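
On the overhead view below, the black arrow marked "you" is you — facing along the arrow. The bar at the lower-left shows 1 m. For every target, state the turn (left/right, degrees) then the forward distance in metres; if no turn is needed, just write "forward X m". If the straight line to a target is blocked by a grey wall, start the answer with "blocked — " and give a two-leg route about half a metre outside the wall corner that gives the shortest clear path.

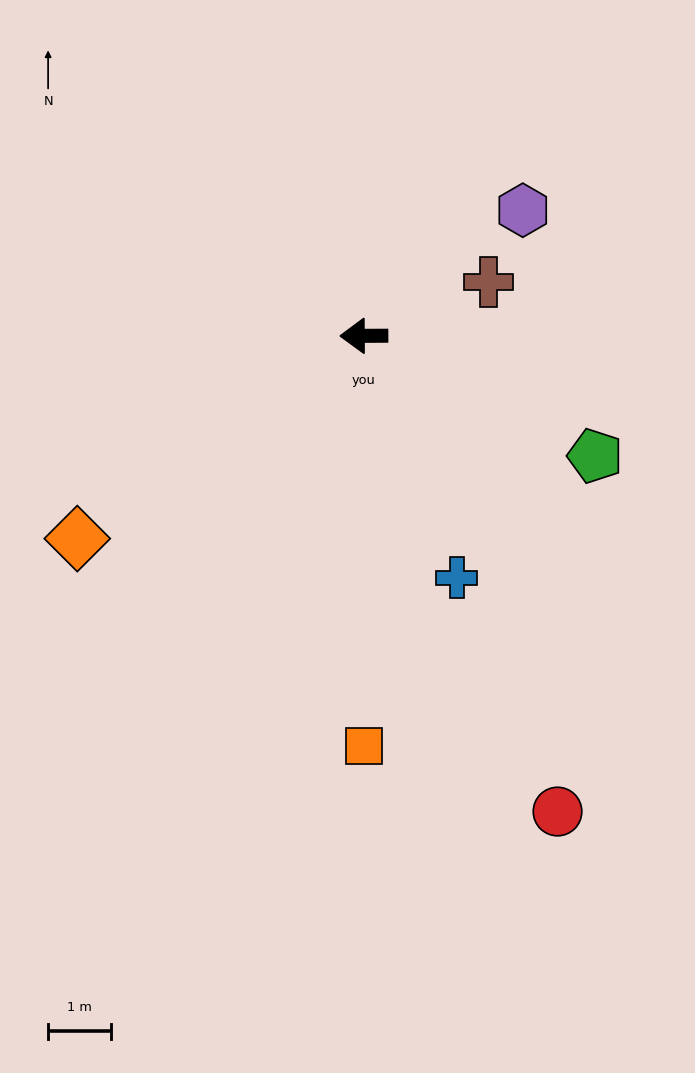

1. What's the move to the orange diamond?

turn left 35°, forward 5.6 m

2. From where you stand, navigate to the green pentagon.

turn left 152°, forward 4.1 m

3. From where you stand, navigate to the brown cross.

turn right 157°, forward 2.2 m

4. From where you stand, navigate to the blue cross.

turn left 111°, forward 4.1 m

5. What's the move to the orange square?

turn left 90°, forward 6.5 m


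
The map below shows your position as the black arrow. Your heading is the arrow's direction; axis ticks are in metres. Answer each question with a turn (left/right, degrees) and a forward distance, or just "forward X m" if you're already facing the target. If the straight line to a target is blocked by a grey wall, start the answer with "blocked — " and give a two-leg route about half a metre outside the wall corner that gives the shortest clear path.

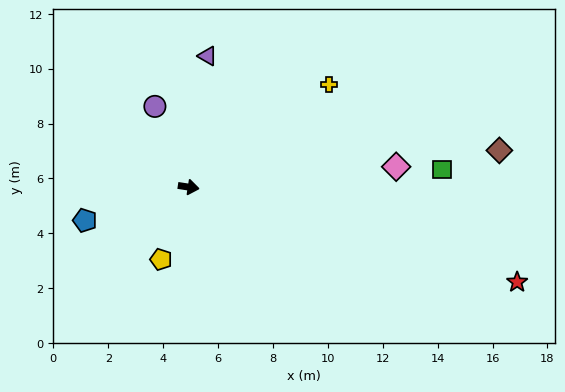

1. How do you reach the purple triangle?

turn left 90°, forward 4.8 m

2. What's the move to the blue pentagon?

turn right 154°, forward 4.0 m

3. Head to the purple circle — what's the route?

turn left 121°, forward 3.2 m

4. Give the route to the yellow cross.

turn left 45°, forward 6.3 m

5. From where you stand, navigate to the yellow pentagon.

turn right 102°, forward 2.8 m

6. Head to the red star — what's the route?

turn right 7°, forward 12.5 m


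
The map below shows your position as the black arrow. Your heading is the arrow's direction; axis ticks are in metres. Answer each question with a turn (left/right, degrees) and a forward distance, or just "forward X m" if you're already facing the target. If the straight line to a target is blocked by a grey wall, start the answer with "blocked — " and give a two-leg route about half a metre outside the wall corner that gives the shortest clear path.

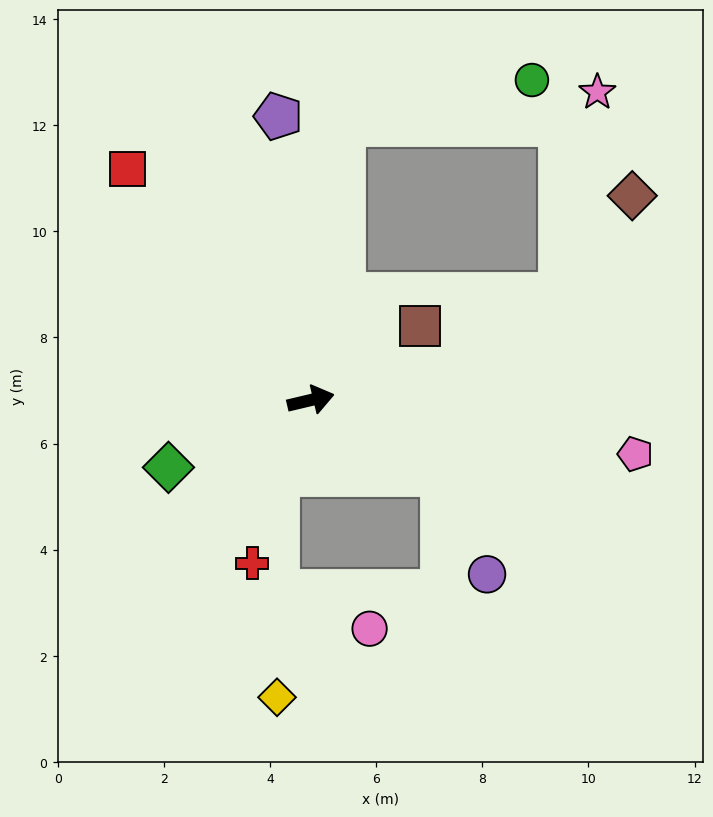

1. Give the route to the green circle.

blocked — turn left 70°, forward 5.2 m, then turn right 70°, forward 3.6 m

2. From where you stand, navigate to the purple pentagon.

turn left 83°, forward 5.4 m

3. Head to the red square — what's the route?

turn left 115°, forward 5.6 m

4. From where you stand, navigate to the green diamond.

turn right 168°, forward 3.0 m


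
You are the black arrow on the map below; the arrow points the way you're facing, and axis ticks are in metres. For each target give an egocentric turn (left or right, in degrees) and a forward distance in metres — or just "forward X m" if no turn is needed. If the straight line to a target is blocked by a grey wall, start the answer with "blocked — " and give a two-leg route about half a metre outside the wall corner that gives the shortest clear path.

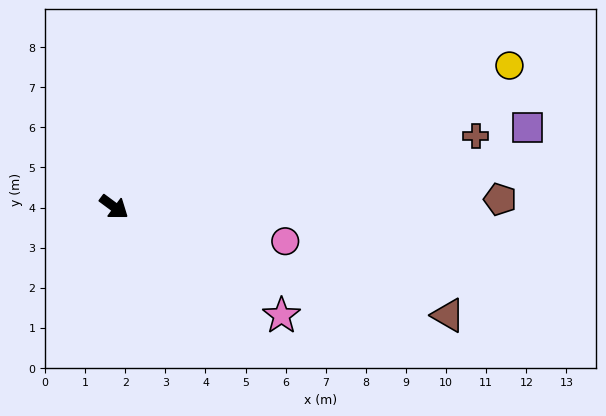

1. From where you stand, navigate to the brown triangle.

turn left 19°, forward 8.8 m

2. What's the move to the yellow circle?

turn left 56°, forward 10.5 m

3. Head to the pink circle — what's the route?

turn left 25°, forward 4.4 m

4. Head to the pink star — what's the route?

turn left 4°, forward 5.0 m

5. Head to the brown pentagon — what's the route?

turn left 38°, forward 9.6 m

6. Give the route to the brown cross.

turn left 48°, forward 9.2 m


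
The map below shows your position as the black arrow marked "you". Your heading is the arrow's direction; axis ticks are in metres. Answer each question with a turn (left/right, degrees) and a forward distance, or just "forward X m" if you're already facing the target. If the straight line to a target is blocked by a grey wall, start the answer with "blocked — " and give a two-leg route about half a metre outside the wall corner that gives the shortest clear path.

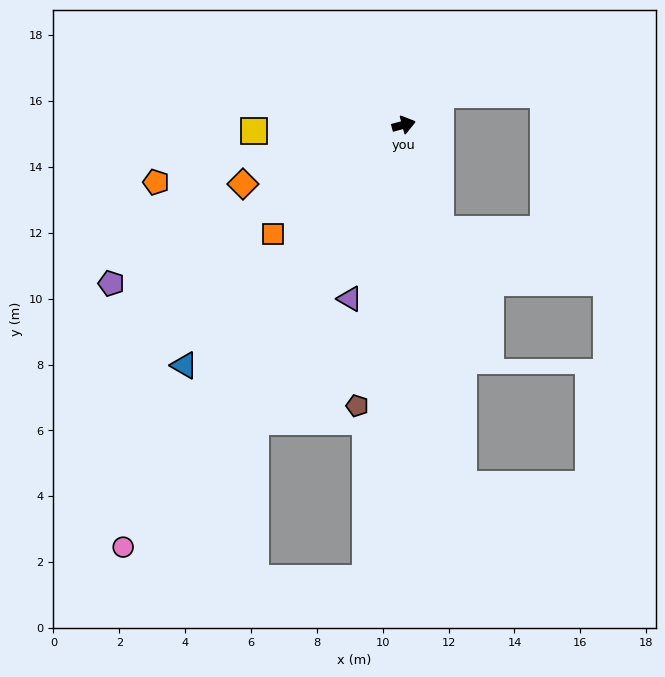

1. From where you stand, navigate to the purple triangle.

turn right 122°, forward 5.5 m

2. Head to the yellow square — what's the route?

turn left 167°, forward 4.6 m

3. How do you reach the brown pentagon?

turn right 114°, forward 8.7 m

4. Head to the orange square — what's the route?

turn right 155°, forward 5.2 m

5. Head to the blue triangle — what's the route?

turn right 147°, forward 9.9 m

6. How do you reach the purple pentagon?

turn right 167°, forward 10.1 m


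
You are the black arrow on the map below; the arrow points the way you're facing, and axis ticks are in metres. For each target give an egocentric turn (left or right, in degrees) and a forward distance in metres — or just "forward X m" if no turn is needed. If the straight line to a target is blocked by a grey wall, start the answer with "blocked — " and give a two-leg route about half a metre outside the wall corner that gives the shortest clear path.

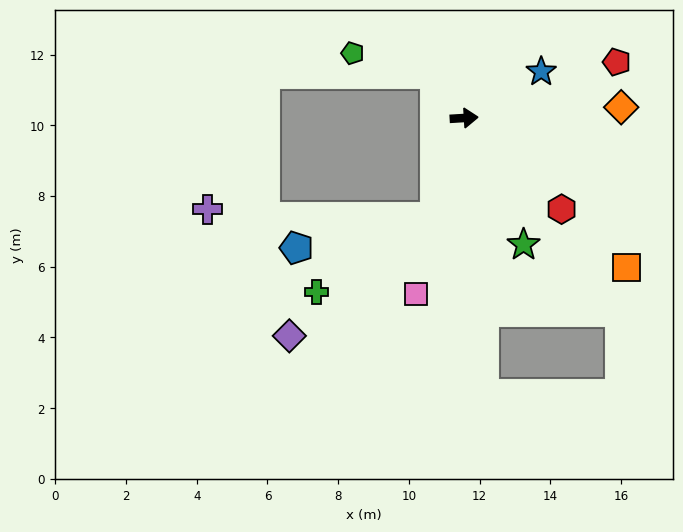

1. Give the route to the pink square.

turn right 109°, forward 5.2 m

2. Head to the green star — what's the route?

turn right 68°, forward 4.0 m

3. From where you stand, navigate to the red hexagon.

turn right 46°, forward 3.8 m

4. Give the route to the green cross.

blocked — turn right 110°, forward 2.9 m, then turn right 41°, forward 4.0 m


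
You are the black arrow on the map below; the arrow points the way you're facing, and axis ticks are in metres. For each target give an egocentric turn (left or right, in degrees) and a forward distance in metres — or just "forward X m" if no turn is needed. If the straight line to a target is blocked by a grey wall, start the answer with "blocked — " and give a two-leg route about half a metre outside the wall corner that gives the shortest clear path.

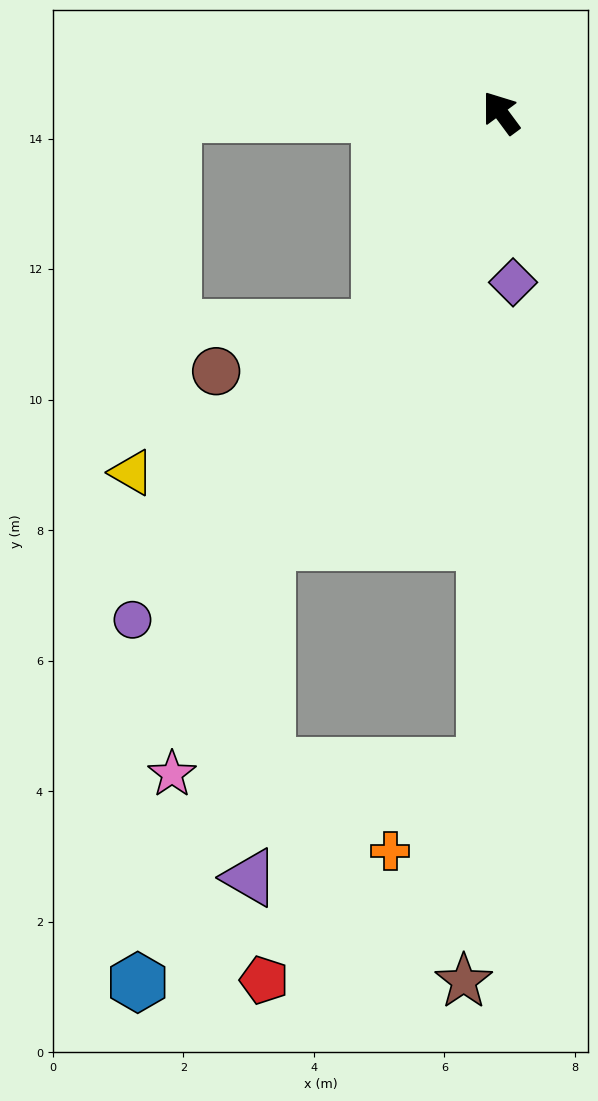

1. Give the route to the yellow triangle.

blocked — turn left 114°, forward 3.8 m, then turn right 30°, forward 4.4 m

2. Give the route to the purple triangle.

blocked — turn left 115°, forward 7.5 m, then turn left 26°, forward 5.1 m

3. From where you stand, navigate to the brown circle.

blocked — turn left 114°, forward 3.8 m, then turn right 45°, forward 2.6 m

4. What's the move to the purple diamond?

turn left 148°, forward 2.6 m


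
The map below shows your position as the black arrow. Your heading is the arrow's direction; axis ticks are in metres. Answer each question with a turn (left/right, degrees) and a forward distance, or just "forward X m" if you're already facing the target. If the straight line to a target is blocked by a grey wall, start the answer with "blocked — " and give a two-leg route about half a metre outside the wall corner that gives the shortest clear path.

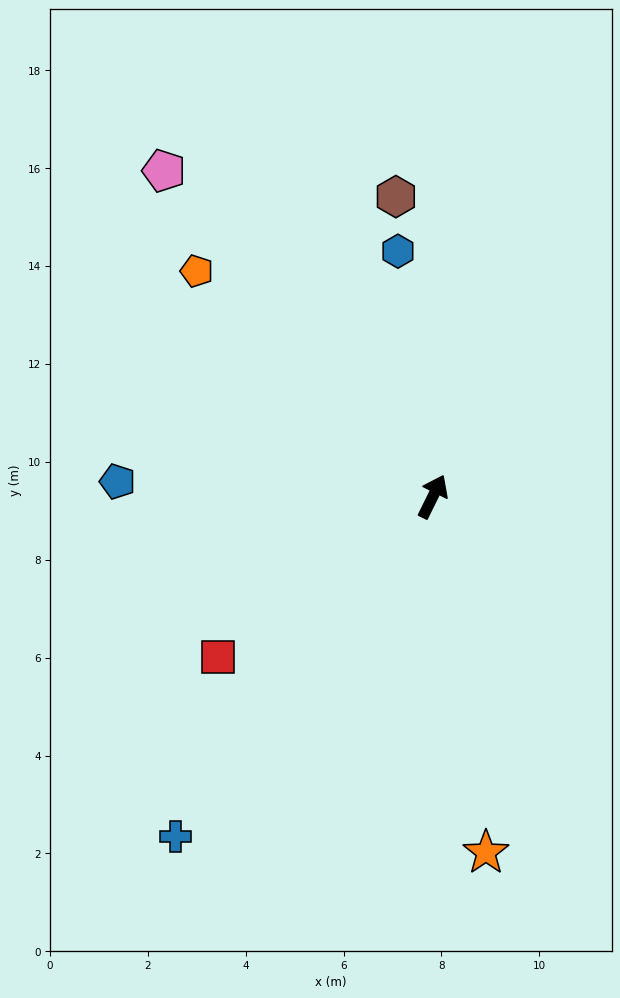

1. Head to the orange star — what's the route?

turn right 145°, forward 7.4 m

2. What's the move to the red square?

turn left 153°, forward 5.5 m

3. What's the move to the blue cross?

turn left 169°, forward 8.7 m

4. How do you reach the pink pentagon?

turn left 66°, forward 8.6 m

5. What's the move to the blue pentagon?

turn left 114°, forward 6.5 m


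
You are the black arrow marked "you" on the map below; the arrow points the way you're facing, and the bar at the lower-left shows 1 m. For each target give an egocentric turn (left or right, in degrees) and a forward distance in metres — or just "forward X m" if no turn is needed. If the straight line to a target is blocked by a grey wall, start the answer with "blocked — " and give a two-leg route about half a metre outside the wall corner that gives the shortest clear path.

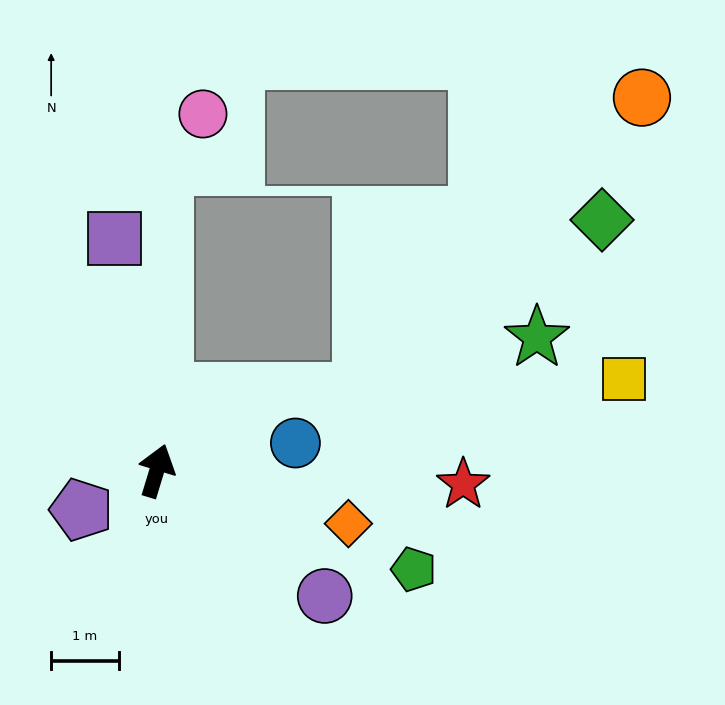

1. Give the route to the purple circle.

turn right 110°, forward 3.1 m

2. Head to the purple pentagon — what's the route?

turn left 134°, forward 1.2 m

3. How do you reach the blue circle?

turn right 62°, forward 2.1 m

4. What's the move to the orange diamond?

turn right 88°, forward 2.9 m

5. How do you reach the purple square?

turn left 27°, forward 3.5 m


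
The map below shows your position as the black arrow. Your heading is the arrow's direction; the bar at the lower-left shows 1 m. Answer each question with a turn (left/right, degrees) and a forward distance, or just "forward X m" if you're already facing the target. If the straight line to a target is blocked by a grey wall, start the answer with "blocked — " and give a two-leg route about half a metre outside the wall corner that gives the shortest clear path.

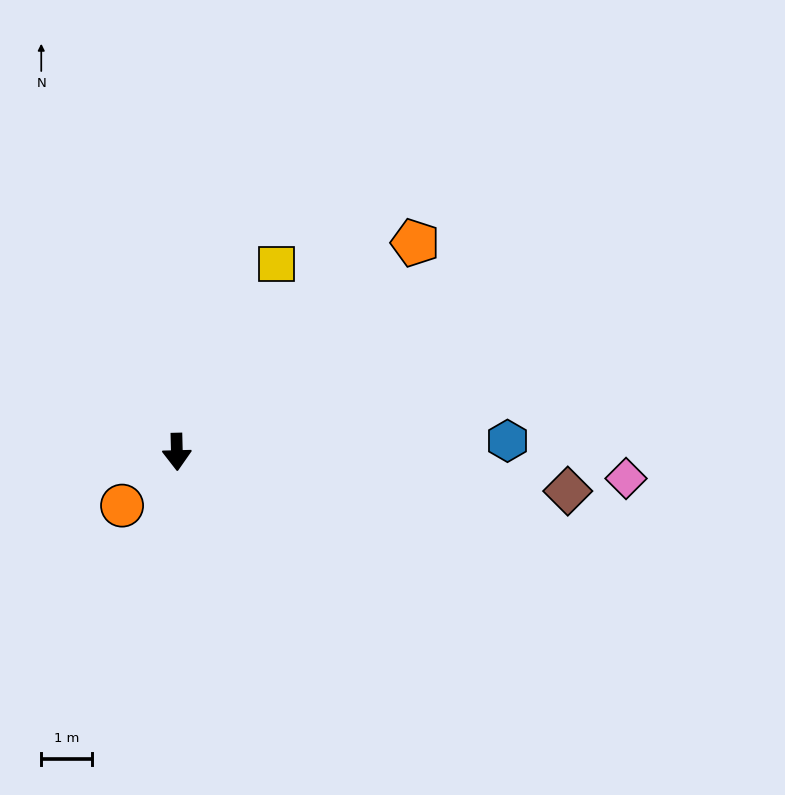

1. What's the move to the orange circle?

turn right 47°, forward 1.5 m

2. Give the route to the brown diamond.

turn left 83°, forward 7.7 m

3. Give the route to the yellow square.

turn left 151°, forward 4.1 m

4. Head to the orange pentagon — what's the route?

turn left 130°, forward 6.2 m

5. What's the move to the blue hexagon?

turn left 90°, forward 6.5 m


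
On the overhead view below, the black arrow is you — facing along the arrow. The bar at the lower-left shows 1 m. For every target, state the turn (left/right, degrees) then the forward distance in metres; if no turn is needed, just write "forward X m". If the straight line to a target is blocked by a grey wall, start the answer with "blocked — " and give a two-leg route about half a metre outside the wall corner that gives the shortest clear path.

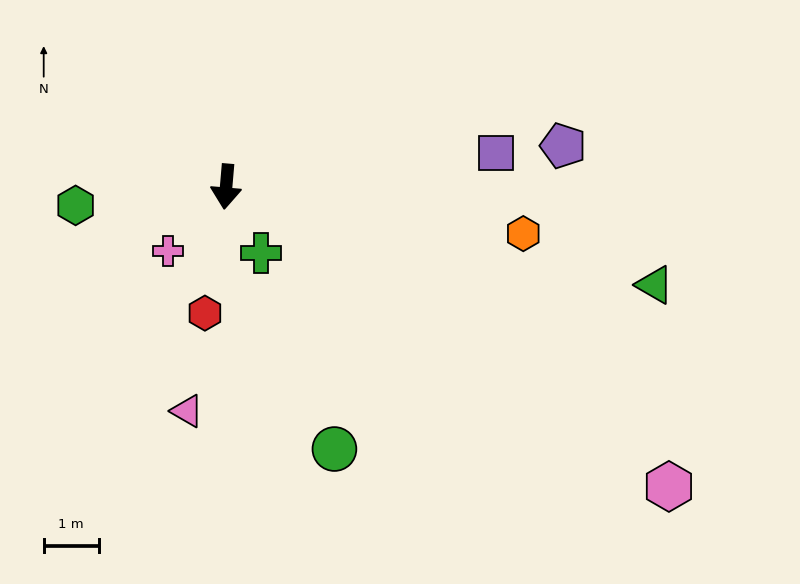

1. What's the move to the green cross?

turn left 33°, forward 1.4 m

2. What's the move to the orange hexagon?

turn left 86°, forward 5.5 m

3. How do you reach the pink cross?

turn right 37°, forward 1.6 m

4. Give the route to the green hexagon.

turn right 78°, forward 2.8 m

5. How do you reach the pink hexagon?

turn left 61°, forward 9.7 m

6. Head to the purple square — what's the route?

turn left 102°, forward 4.9 m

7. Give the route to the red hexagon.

turn right 5°, forward 2.3 m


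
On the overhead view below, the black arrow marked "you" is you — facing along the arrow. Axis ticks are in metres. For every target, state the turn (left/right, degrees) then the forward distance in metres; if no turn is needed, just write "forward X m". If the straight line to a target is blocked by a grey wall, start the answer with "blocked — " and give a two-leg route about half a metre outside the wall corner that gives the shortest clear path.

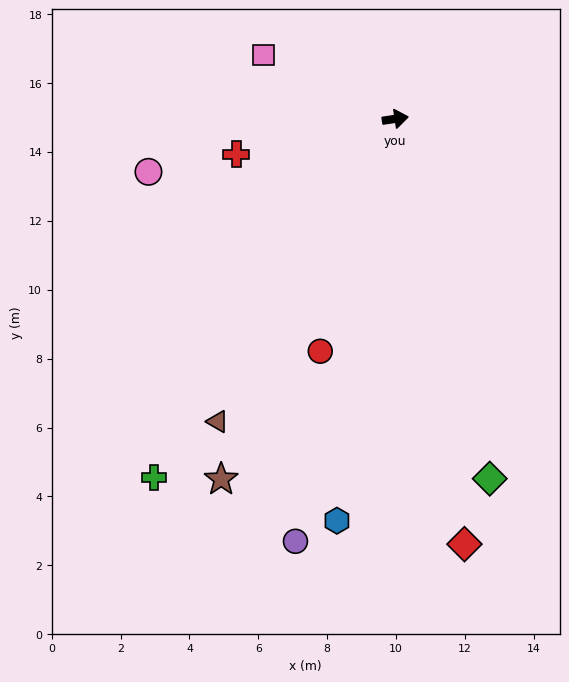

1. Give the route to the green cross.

turn right 132°, forward 12.6 m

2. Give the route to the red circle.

turn right 116°, forward 7.1 m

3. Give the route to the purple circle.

turn right 112°, forward 12.6 m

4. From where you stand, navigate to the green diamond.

turn right 84°, forward 10.8 m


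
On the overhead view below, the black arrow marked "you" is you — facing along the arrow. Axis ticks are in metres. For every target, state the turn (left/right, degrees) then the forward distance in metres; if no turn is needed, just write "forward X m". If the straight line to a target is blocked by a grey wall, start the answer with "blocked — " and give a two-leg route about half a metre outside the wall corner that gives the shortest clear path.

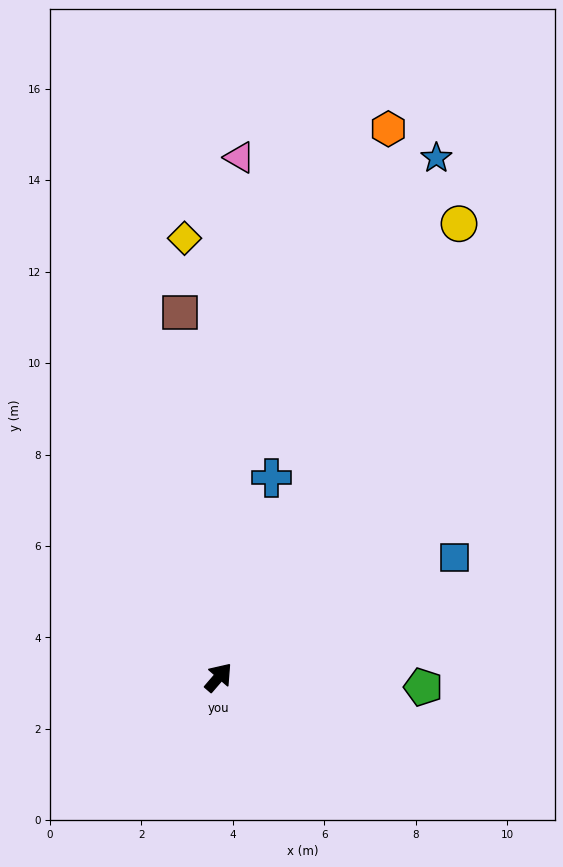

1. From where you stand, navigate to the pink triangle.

turn left 38°, forward 11.4 m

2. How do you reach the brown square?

turn left 47°, forward 8.0 m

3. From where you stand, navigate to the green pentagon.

turn right 52°, forward 4.5 m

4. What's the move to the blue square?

turn right 22°, forward 5.8 m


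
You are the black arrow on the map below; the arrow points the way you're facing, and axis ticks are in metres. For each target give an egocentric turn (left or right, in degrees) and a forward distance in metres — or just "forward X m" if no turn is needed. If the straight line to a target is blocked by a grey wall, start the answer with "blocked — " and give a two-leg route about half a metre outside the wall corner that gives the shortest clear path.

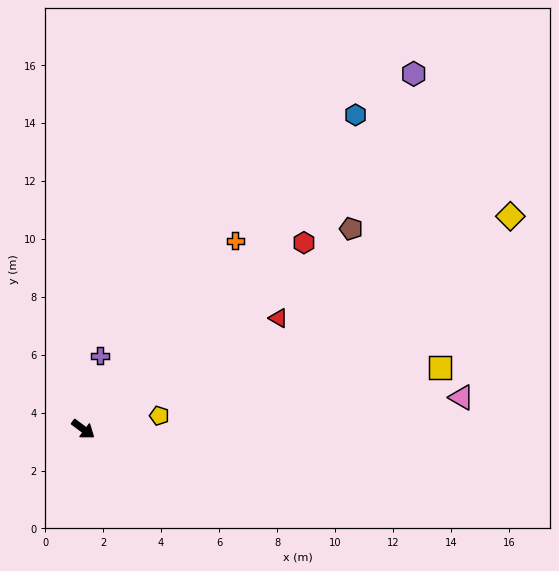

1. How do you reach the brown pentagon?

turn left 73°, forward 11.5 m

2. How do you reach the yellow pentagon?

turn left 47°, forward 2.7 m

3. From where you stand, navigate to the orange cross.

turn left 88°, forward 8.3 m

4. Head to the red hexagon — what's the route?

turn left 77°, forward 10.0 m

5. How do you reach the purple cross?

turn left 114°, forward 2.6 m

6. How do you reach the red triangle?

turn left 66°, forward 7.7 m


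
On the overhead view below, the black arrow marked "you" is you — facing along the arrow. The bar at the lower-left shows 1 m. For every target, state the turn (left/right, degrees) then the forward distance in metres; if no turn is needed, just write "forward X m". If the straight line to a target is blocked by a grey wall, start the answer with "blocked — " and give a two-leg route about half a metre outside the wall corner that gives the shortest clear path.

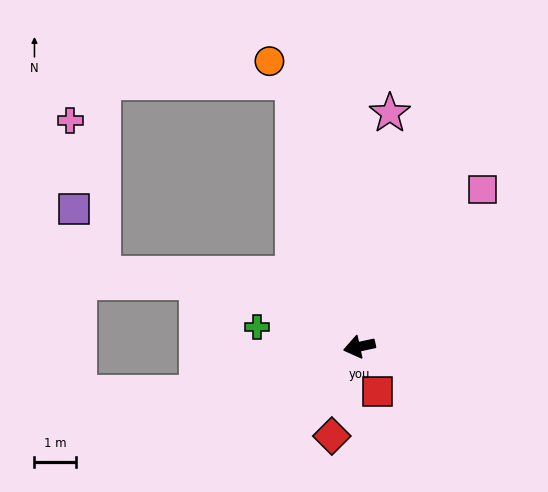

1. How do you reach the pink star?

turn right 110°, forward 5.6 m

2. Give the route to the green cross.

turn right 23°, forward 2.5 m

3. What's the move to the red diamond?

turn left 61°, forward 2.2 m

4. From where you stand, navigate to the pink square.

turn right 140°, forward 4.8 m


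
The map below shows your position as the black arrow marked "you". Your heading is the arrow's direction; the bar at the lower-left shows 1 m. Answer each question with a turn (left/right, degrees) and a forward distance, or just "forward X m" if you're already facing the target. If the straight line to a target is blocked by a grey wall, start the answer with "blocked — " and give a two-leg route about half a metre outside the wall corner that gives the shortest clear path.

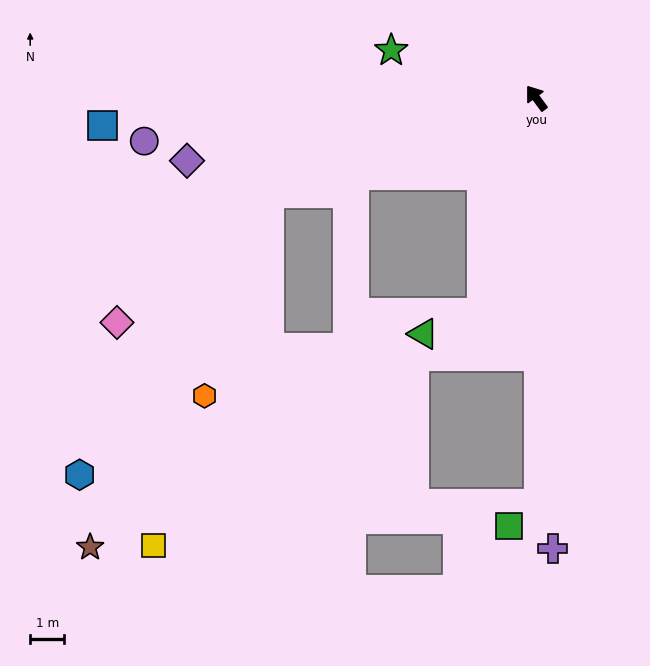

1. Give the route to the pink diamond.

blocked — turn left 73°, forward 8.3 m, then turn left 21°, forward 5.8 m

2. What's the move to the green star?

turn left 35°, forward 4.4 m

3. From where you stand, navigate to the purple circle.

turn left 60°, forward 11.5 m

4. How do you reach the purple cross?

turn left 146°, forward 13.1 m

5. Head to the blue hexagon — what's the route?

blocked — turn left 73°, forward 8.3 m, then turn left 37°, forward 9.9 m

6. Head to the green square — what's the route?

blocked — turn left 144°, forward 11.8 m, then turn right 53°, forward 1.1 m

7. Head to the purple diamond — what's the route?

turn left 64°, forward 10.3 m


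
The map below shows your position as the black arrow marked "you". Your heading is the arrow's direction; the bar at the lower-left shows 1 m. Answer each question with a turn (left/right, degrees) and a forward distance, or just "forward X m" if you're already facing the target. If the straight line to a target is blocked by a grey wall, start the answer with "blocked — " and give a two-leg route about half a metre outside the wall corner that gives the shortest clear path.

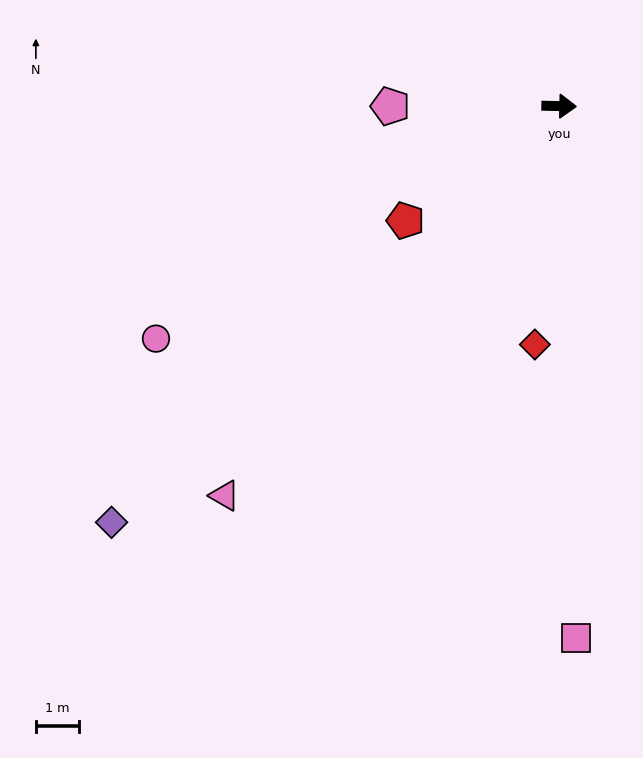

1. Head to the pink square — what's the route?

turn right 87°, forward 12.5 m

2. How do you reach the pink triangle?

turn right 129°, forward 12.0 m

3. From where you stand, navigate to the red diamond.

turn right 94°, forward 5.6 m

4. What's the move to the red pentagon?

turn right 142°, forward 4.5 m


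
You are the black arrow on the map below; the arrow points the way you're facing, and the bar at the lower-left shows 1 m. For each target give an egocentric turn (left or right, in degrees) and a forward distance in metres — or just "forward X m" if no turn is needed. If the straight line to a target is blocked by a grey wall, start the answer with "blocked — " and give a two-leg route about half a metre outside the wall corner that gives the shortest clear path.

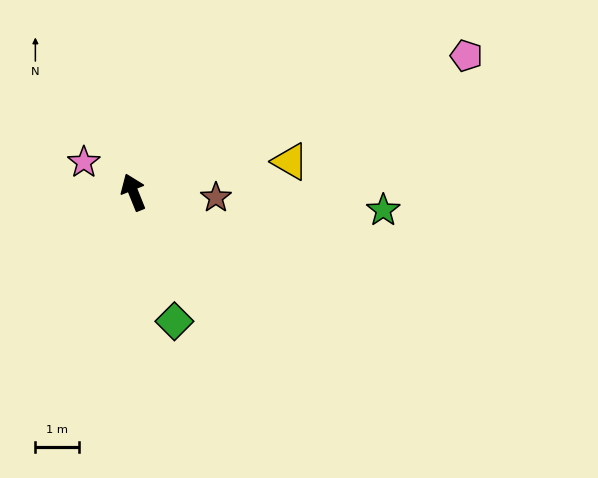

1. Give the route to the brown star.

turn right 116°, forward 1.9 m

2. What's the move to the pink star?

turn left 37°, forward 1.3 m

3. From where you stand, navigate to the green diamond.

turn left 176°, forward 3.1 m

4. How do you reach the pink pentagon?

turn right 90°, forward 8.2 m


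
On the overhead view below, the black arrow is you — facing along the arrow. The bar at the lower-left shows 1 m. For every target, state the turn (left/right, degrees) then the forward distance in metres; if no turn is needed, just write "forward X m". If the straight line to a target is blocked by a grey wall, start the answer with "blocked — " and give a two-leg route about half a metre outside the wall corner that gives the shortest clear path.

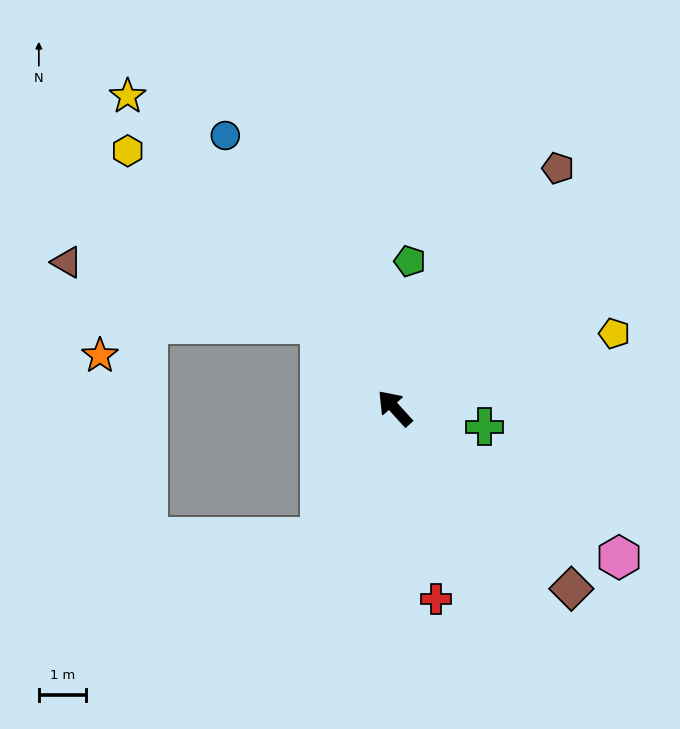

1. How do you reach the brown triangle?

blocked — forward 2.4 m, then turn left 34°, forward 5.5 m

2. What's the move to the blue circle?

turn right 10°, forward 6.8 m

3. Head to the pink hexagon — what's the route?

turn right 166°, forward 5.7 m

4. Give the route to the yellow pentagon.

turn right 114°, forward 4.9 m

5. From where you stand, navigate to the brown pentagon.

turn right 77°, forward 6.1 m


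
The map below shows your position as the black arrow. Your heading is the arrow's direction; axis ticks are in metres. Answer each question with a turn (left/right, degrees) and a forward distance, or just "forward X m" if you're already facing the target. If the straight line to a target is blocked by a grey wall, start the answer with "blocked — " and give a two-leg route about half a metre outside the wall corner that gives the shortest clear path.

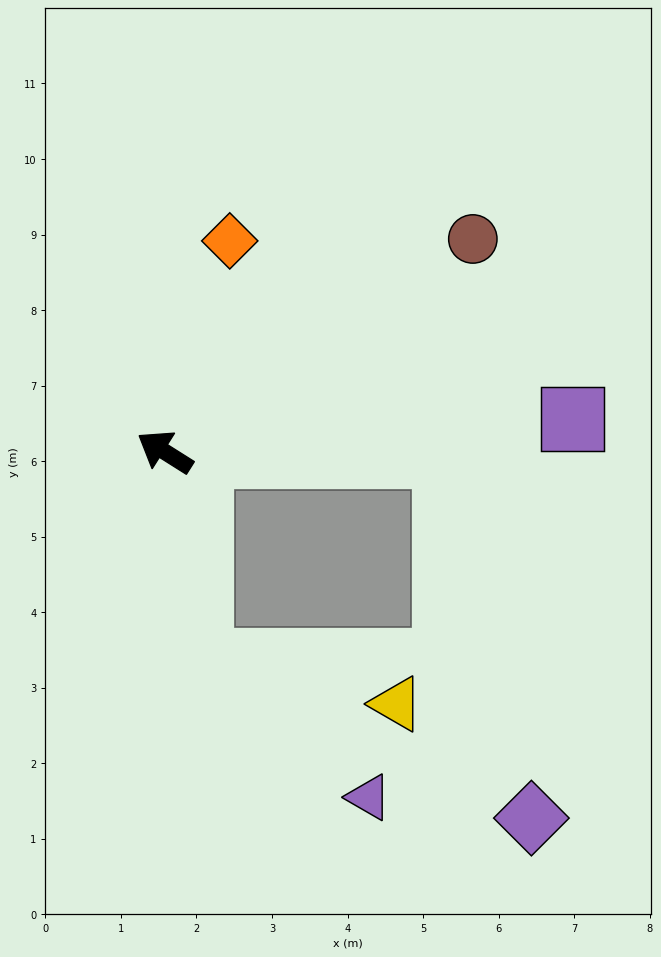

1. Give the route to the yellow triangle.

blocked — turn left 132°, forward 2.8 m, then turn left 68°, forward 2.7 m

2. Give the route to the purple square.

turn right 143°, forward 5.4 m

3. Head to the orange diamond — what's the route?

turn right 75°, forward 2.9 m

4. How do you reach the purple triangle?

blocked — turn left 132°, forward 2.8 m, then turn left 41°, forward 2.9 m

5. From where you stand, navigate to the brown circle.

turn right 113°, forward 5.0 m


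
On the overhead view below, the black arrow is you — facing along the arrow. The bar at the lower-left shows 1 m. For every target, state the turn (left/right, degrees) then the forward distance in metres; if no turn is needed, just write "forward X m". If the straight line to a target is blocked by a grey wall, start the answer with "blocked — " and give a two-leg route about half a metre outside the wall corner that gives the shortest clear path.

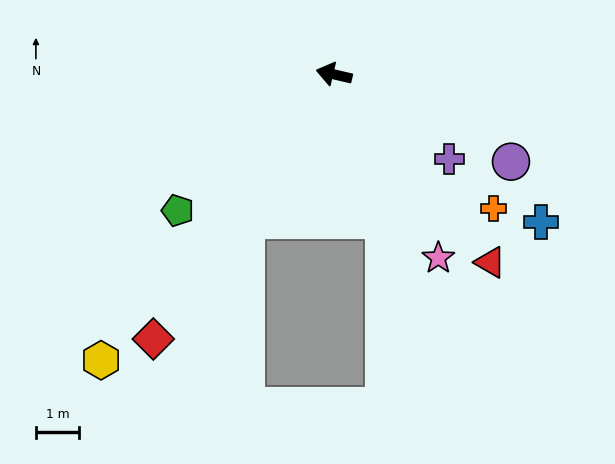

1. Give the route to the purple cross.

turn left 157°, forward 3.3 m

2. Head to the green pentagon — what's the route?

turn left 54°, forward 4.8 m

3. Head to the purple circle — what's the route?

turn left 167°, forward 4.5 m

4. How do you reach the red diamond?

turn left 69°, forward 7.4 m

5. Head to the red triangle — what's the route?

turn left 143°, forward 5.6 m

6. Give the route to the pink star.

turn left 133°, forward 4.9 m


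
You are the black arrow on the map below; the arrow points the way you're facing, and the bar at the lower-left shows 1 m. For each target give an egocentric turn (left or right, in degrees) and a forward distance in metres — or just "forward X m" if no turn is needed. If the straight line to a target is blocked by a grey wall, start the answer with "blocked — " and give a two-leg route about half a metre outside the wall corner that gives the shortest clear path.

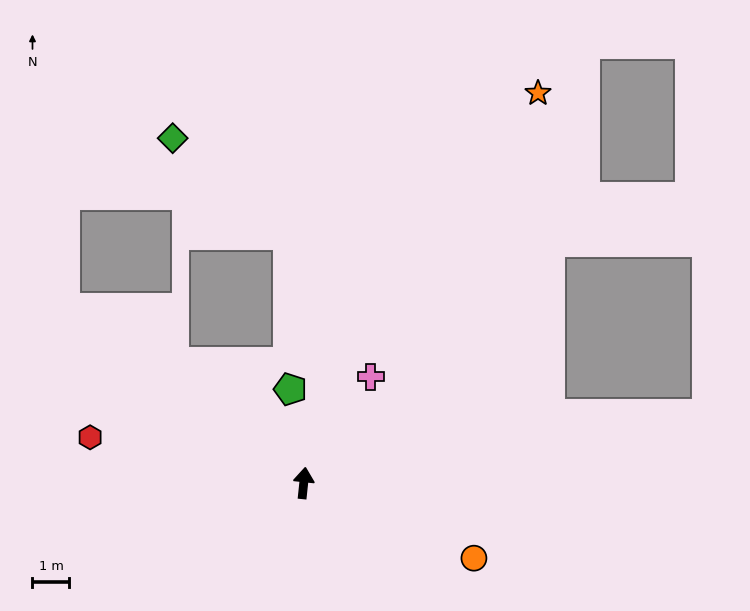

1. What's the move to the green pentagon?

turn left 14°, forward 2.6 m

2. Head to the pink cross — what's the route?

turn right 26°, forward 3.4 m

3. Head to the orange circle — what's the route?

turn right 108°, forward 5.0 m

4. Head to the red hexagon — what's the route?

turn left 84°, forward 5.9 m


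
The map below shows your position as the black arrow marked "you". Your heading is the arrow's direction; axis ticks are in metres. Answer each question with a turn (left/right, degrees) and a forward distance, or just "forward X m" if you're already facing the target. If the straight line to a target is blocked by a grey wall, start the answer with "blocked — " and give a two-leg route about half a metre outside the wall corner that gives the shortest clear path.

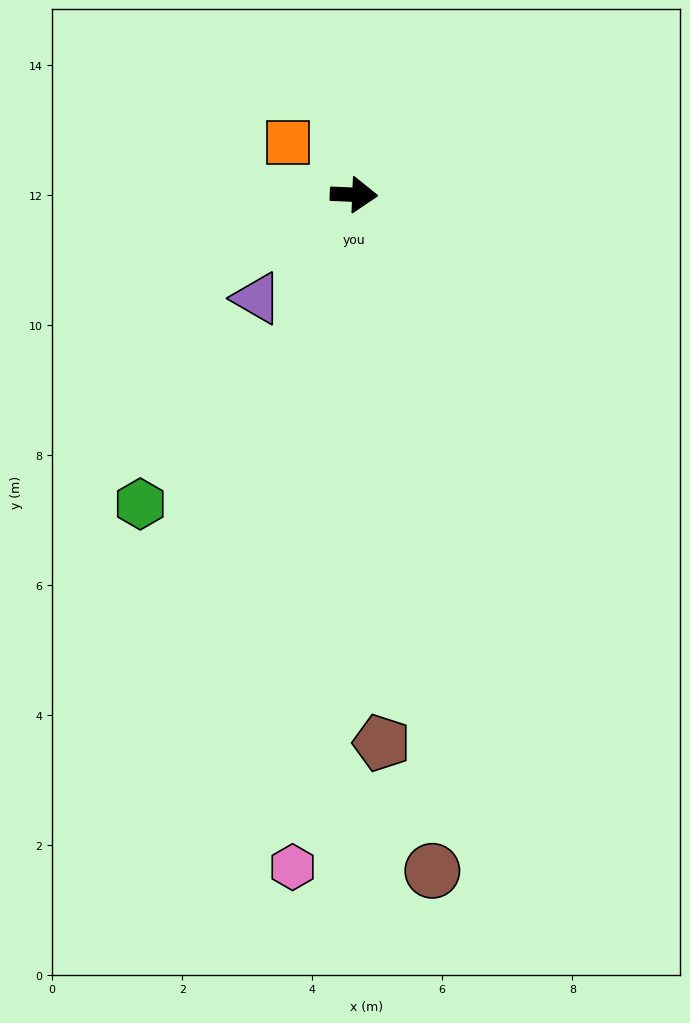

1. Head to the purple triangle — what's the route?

turn right 131°, forward 2.2 m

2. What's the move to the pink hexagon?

turn right 93°, forward 10.4 m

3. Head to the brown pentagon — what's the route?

turn right 85°, forward 8.4 m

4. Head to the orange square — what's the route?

turn left 144°, forward 1.3 m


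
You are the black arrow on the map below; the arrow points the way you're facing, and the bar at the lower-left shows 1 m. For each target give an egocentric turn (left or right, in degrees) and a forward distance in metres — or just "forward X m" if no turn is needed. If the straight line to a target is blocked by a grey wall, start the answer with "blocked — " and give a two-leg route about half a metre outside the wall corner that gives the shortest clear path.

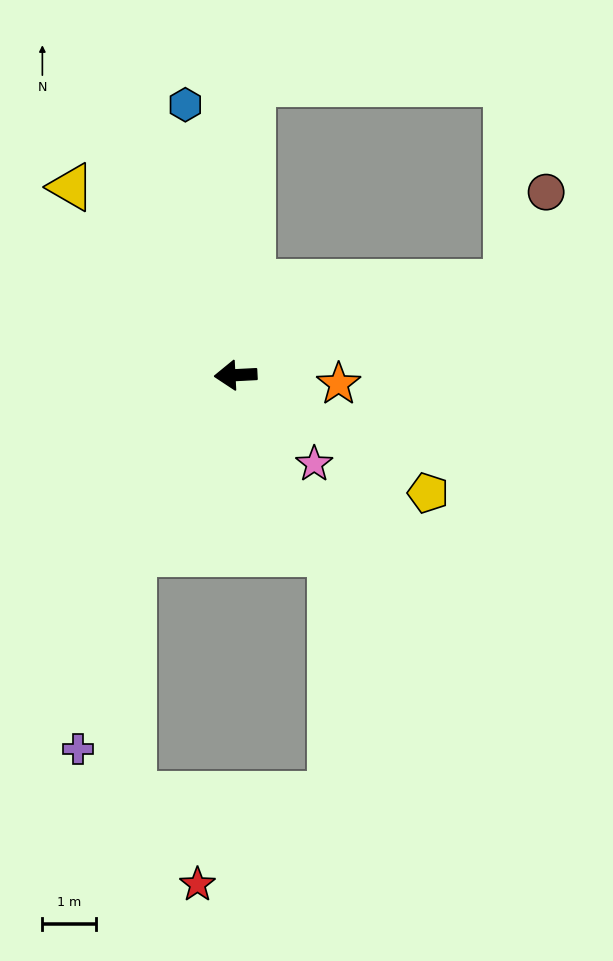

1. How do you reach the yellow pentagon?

turn left 146°, forward 4.2 m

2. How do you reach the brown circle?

blocked — turn right 164°, forward 5.3 m, then turn left 47°, forward 1.8 m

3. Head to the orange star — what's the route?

turn left 172°, forward 1.9 m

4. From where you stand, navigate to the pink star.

turn left 129°, forward 2.2 m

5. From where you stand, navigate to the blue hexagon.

turn right 82°, forward 5.1 m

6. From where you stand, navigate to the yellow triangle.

turn right 52°, forward 4.6 m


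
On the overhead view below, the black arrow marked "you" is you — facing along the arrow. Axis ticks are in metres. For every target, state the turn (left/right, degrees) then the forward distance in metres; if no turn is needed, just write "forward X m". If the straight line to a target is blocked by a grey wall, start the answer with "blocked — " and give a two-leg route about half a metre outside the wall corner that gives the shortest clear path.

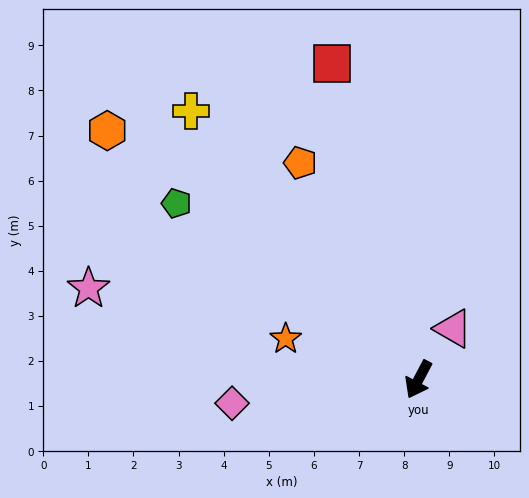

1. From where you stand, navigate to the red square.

turn right 137°, forward 7.3 m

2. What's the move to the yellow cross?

turn right 112°, forward 7.8 m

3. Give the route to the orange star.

turn right 79°, forward 3.1 m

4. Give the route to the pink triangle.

turn left 174°, forward 1.4 m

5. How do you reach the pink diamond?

turn right 55°, forward 4.2 m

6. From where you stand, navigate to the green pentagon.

turn right 98°, forward 6.6 m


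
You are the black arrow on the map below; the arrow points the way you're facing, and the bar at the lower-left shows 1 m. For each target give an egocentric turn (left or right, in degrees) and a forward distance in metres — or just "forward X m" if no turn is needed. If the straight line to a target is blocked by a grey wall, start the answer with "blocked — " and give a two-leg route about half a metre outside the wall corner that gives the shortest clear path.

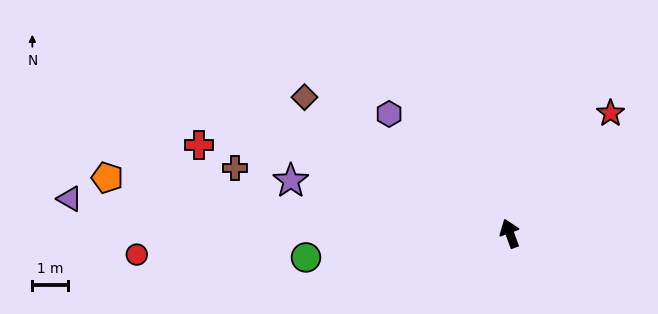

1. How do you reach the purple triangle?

turn left 65°, forward 12.3 m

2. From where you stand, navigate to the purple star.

turn left 56°, forward 6.3 m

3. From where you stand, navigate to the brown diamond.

turn left 36°, forward 6.9 m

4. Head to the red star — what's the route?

turn right 60°, forward 4.4 m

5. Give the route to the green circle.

turn left 77°, forward 5.7 m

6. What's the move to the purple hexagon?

turn left 25°, forward 4.7 m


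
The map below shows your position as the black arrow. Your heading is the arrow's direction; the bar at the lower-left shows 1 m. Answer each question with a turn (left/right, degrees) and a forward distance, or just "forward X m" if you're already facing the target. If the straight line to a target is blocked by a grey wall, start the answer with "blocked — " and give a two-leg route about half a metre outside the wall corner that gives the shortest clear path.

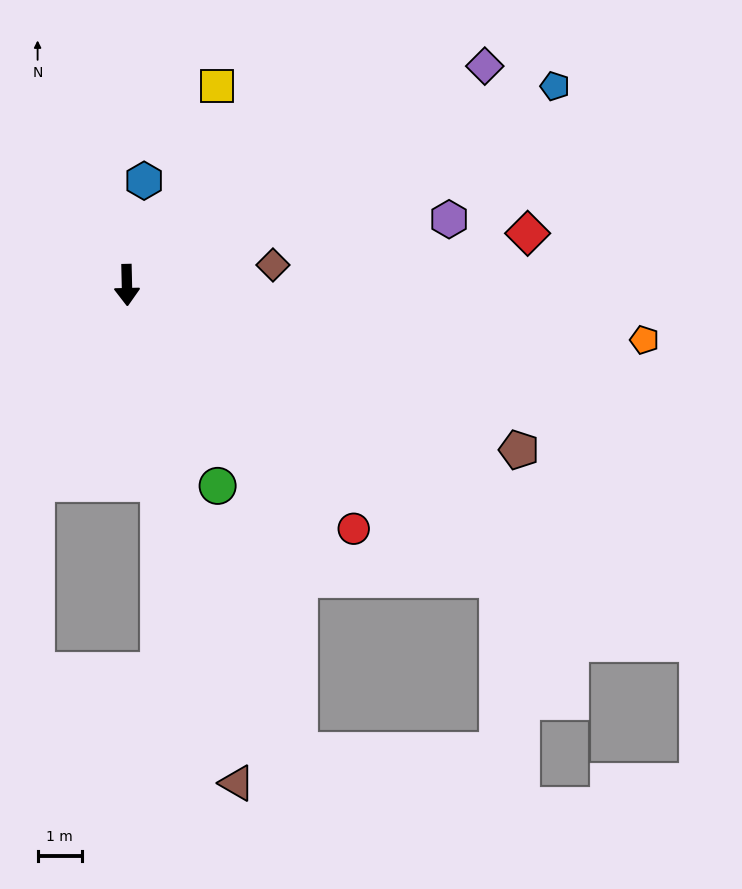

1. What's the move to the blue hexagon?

turn left 169°, forward 2.4 m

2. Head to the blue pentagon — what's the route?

turn left 114°, forward 10.7 m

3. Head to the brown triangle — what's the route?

turn left 11°, forward 11.6 m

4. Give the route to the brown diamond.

turn left 97°, forward 3.3 m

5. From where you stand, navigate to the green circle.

turn left 23°, forward 5.0 m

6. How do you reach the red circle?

turn left 42°, forward 7.5 m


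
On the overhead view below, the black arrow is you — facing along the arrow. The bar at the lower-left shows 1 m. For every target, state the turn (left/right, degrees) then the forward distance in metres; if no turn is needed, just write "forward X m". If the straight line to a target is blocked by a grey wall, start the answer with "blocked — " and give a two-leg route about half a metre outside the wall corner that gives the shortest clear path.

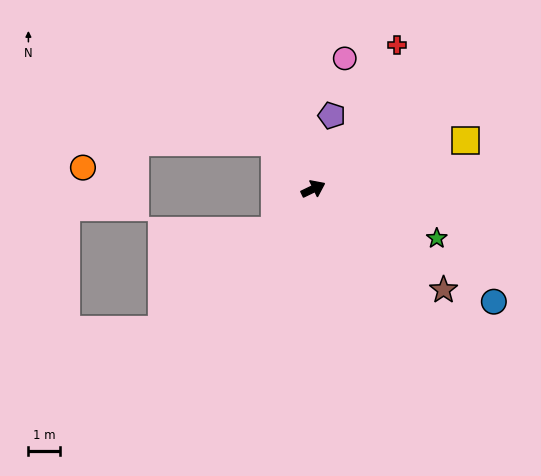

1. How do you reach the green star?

turn right 48°, forward 4.2 m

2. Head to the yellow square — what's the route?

turn right 8°, forward 5.0 m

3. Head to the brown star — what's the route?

turn right 63°, forward 5.2 m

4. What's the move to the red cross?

turn left 34°, forward 5.2 m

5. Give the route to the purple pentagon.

turn left 50°, forward 2.4 m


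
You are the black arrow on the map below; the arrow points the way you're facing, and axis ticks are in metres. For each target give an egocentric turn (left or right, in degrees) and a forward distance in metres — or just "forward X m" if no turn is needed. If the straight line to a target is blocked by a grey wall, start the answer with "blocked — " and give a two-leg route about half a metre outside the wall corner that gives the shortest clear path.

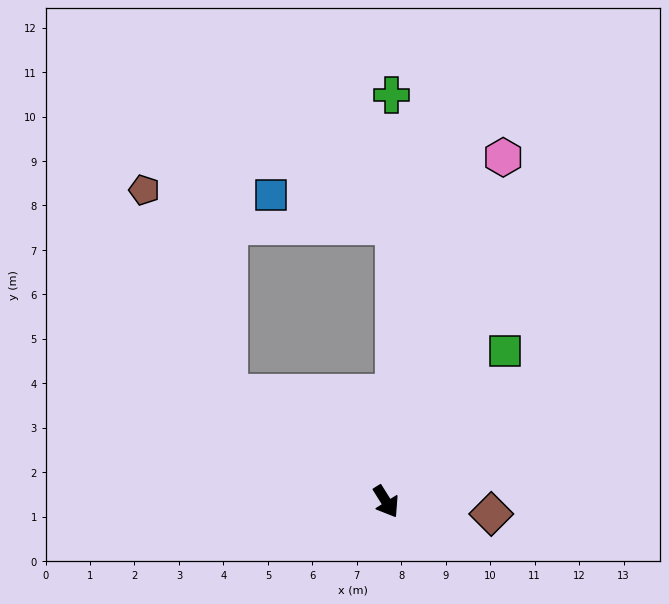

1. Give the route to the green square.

turn left 110°, forward 4.3 m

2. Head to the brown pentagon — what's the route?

blocked — turn right 157°, forward 4.3 m, then turn right 32°, forward 4.9 m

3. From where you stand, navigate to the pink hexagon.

turn left 129°, forward 8.2 m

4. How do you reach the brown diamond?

turn left 51°, forward 2.4 m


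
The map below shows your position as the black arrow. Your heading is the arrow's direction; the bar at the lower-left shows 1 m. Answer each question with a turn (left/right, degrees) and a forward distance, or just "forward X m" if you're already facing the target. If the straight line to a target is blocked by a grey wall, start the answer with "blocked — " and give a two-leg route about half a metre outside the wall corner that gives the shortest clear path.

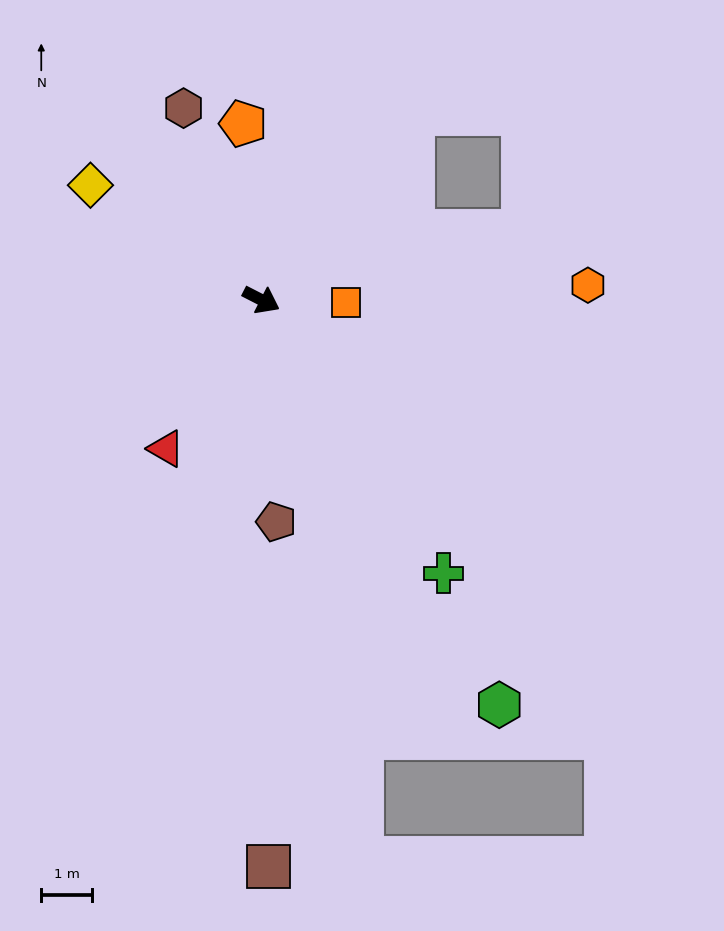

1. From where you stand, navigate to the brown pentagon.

turn right 59°, forward 4.4 m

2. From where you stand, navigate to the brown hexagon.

turn left 139°, forward 4.1 m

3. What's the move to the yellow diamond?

turn left 173°, forward 4.0 m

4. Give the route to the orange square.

turn left 25°, forward 1.7 m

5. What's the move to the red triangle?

turn right 96°, forward 3.5 m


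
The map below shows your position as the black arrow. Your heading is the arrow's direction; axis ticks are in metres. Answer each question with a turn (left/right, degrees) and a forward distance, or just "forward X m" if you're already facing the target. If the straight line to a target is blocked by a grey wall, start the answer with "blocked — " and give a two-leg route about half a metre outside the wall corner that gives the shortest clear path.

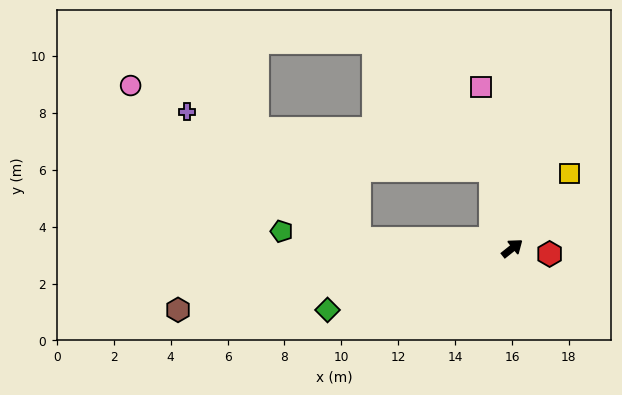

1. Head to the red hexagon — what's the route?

turn right 47°, forward 1.3 m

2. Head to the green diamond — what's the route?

turn left 160°, forward 6.8 m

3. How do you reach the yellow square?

turn left 14°, forward 3.3 m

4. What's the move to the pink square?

turn left 62°, forward 5.8 m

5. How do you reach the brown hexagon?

turn left 152°, forward 11.9 m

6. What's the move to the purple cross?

blocked — turn left 138°, forward 5.4 m, then turn right 33°, forward 7.5 m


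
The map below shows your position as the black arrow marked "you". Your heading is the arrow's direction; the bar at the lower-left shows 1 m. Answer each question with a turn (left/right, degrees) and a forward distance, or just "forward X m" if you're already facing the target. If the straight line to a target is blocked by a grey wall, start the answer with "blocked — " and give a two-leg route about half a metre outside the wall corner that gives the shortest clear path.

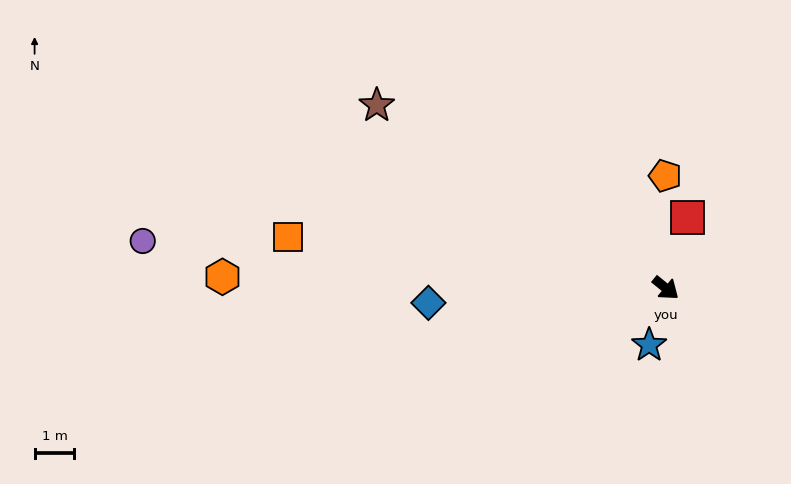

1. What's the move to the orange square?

turn right 149°, forward 9.6 m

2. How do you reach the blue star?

turn right 67°, forward 1.5 m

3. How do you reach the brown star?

turn right 173°, forward 8.6 m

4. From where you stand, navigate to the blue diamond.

turn right 137°, forward 6.0 m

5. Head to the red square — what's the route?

turn left 112°, forward 1.9 m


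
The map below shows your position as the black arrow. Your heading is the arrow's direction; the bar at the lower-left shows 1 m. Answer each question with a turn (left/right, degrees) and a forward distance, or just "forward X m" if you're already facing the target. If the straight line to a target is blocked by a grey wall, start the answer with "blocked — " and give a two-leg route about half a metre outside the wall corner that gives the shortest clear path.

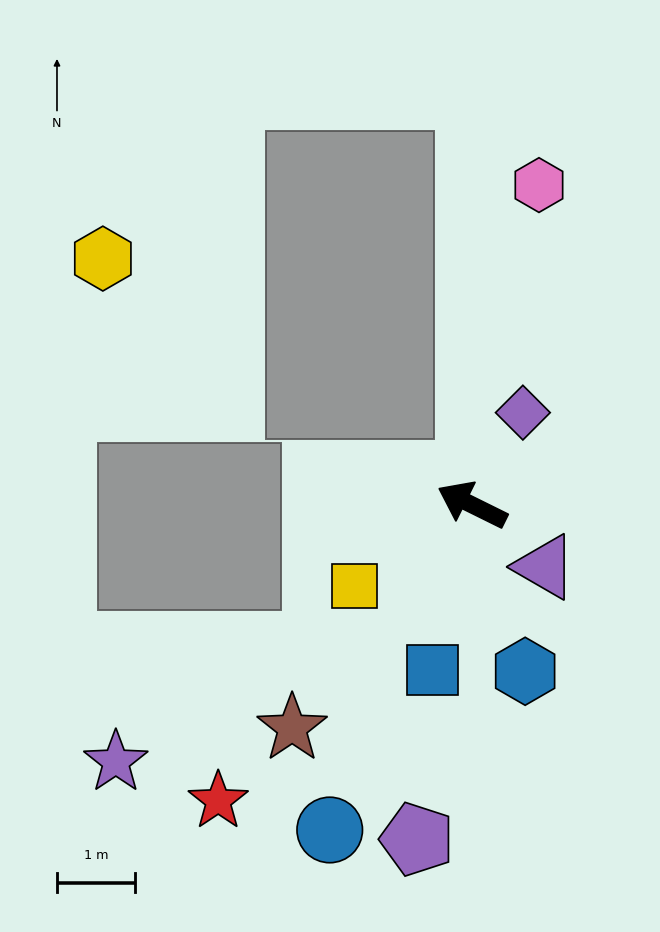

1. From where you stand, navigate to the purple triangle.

turn left 166°, forward 1.2 m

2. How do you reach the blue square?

turn left 103°, forward 2.2 m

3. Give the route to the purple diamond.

turn right 93°, forward 1.3 m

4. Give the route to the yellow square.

turn left 61°, forward 1.8 m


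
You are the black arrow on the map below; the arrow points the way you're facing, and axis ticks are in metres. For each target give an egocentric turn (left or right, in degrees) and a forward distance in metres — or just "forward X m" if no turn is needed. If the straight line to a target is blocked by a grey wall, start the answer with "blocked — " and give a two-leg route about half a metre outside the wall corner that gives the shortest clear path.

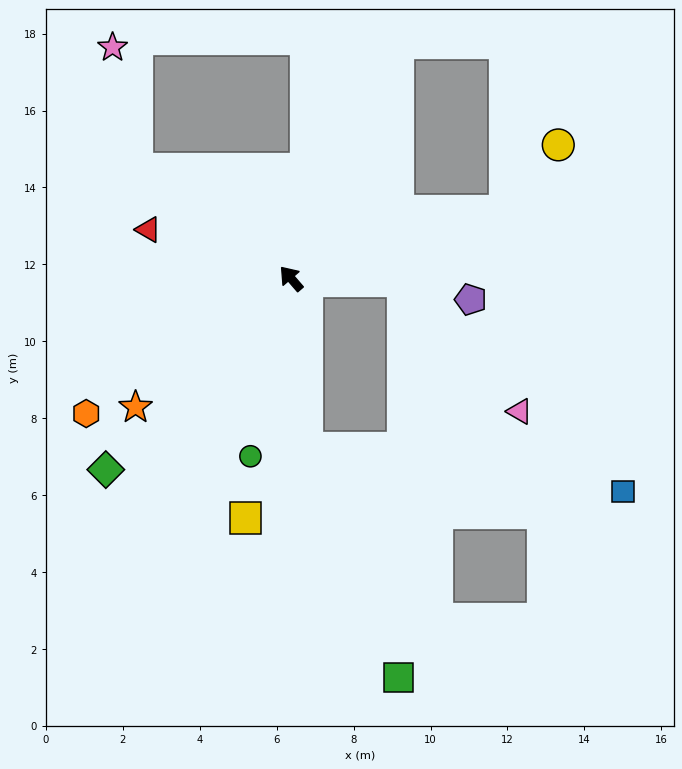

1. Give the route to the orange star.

turn left 89°, forward 5.2 m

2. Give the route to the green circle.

turn left 126°, forward 4.7 m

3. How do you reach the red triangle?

turn left 30°, forward 3.9 m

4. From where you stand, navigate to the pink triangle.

blocked — turn right 132°, forward 2.9 m, then turn right 47°, forward 4.6 m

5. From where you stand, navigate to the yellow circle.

blocked — turn right 113°, forward 5.8 m, then turn left 33°, forward 2.2 m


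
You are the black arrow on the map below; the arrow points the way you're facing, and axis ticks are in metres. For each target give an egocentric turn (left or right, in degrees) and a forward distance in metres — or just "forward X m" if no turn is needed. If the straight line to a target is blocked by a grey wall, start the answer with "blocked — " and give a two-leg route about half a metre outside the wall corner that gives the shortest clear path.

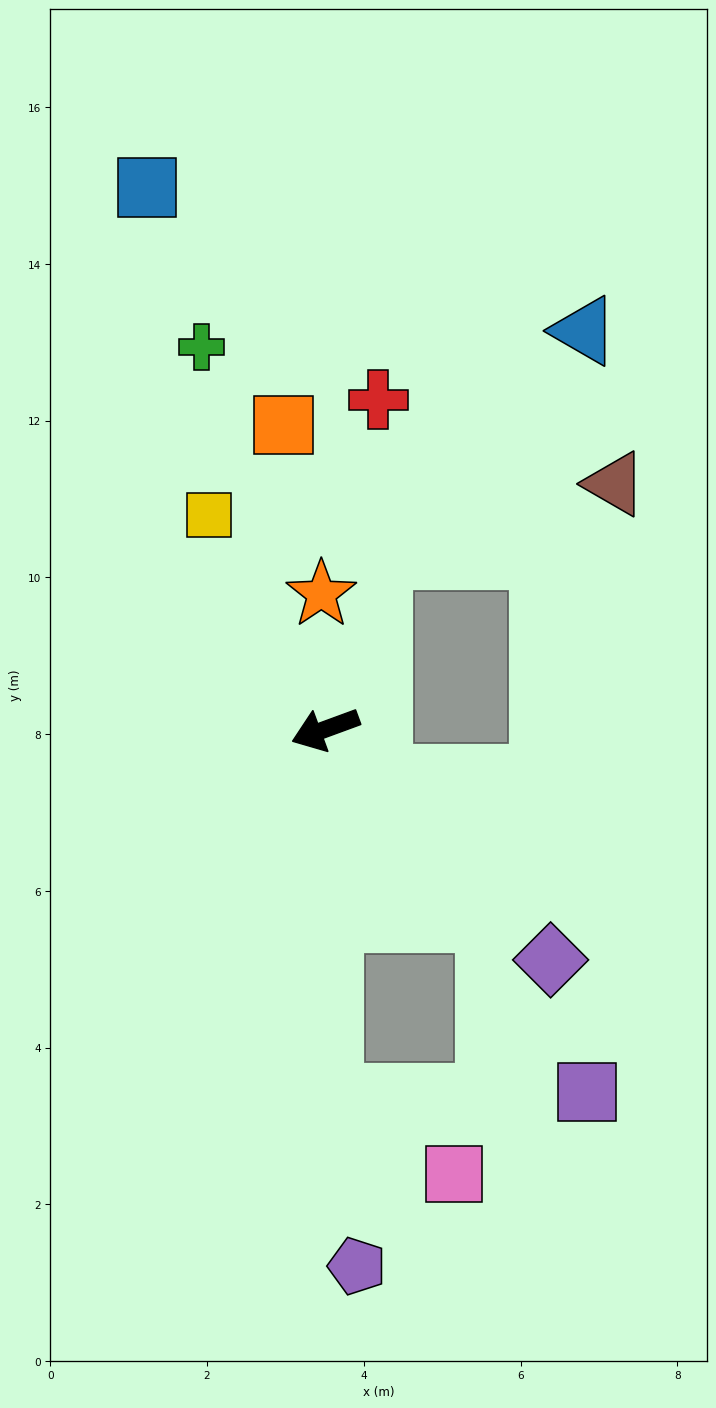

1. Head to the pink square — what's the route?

blocked — turn left 71°, forward 4.7 m, then turn left 57°, forward 1.9 m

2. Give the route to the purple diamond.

turn left 114°, forward 4.1 m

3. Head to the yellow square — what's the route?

turn right 82°, forward 3.1 m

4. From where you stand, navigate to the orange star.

turn right 108°, forward 1.7 m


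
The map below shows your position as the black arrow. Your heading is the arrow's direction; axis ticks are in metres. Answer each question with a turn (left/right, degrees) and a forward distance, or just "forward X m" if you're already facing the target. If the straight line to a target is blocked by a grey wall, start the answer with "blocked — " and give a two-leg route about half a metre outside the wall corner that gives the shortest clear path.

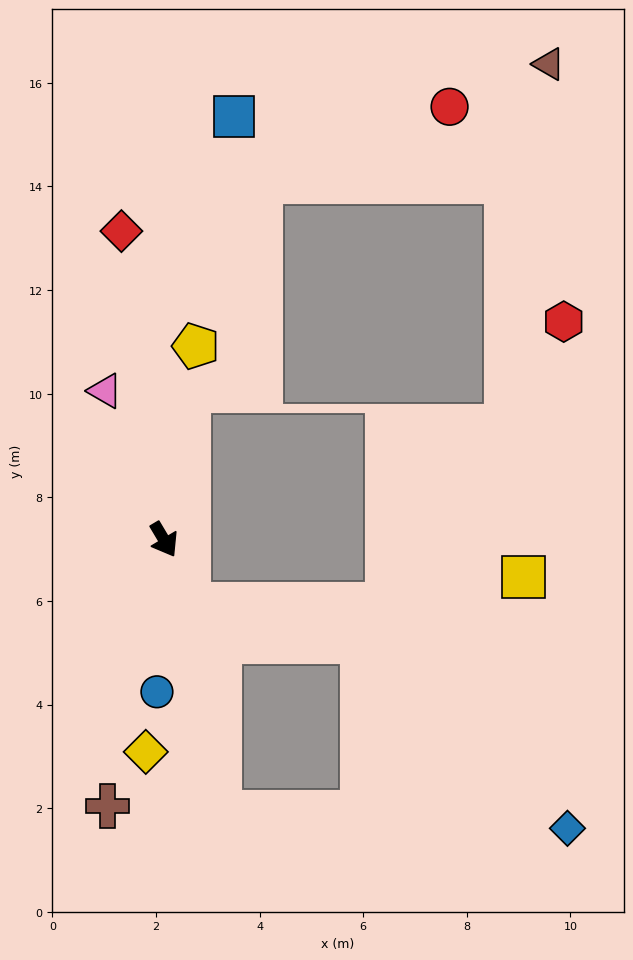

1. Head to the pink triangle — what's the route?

turn left 171°, forward 3.1 m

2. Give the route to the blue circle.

turn right 33°, forward 2.9 m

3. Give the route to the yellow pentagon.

turn left 140°, forward 3.8 m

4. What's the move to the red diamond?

turn left 157°, forward 6.0 m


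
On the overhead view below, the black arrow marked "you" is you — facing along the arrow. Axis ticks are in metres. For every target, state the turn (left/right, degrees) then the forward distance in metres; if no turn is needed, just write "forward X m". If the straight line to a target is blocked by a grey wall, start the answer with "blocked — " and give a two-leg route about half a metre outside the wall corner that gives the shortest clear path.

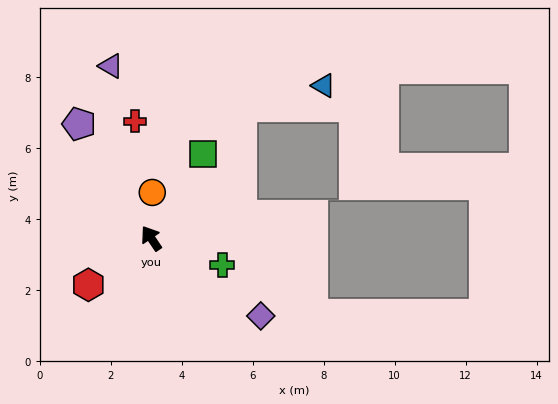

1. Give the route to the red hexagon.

turn left 93°, forward 2.2 m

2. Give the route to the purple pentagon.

forward 3.8 m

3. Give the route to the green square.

turn right 66°, forward 2.8 m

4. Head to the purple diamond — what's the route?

turn right 159°, forward 3.8 m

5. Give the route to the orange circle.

turn right 35°, forward 1.3 m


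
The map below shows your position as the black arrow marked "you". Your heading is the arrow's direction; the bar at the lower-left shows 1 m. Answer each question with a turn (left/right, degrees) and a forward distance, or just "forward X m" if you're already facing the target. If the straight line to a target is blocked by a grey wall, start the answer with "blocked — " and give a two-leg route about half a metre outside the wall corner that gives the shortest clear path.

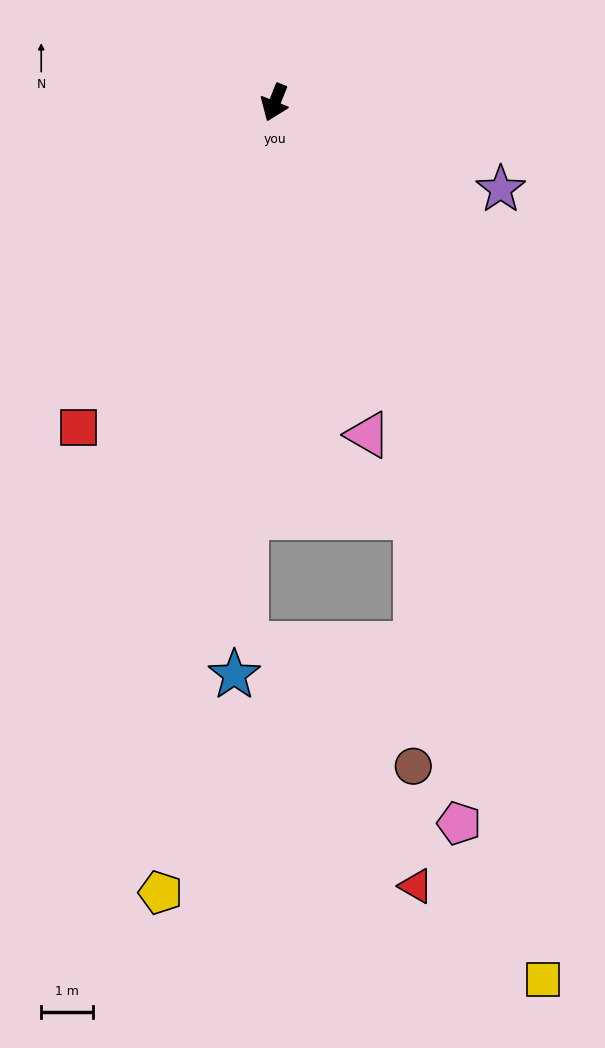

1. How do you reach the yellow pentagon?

turn left 14°, forward 15.3 m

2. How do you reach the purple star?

turn left 91°, forward 4.6 m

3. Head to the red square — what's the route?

turn right 9°, forward 7.3 m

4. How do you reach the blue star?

turn left 18°, forward 11.0 m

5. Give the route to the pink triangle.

turn left 38°, forward 6.6 m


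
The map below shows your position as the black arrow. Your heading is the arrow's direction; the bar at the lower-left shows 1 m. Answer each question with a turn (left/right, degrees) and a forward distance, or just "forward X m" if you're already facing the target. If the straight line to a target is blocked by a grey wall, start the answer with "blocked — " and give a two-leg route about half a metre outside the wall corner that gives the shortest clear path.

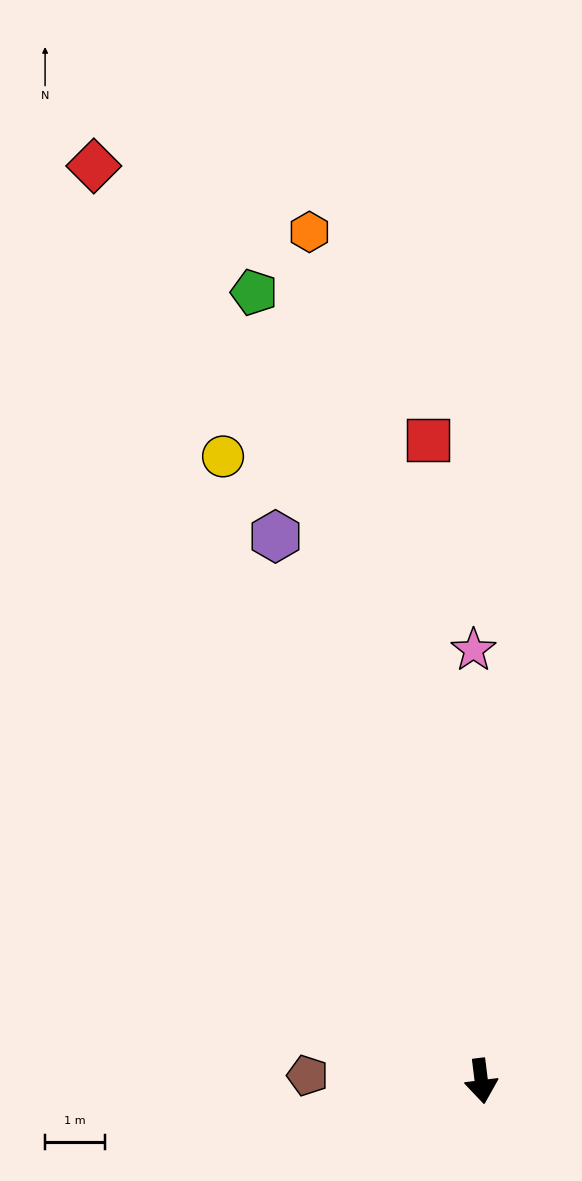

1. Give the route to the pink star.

turn left 174°, forward 7.2 m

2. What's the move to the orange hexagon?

turn right 176°, forward 14.4 m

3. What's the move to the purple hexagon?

turn right 166°, forward 9.7 m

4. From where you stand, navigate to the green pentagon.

turn right 171°, forward 13.6 m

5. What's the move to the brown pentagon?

turn right 99°, forward 2.9 m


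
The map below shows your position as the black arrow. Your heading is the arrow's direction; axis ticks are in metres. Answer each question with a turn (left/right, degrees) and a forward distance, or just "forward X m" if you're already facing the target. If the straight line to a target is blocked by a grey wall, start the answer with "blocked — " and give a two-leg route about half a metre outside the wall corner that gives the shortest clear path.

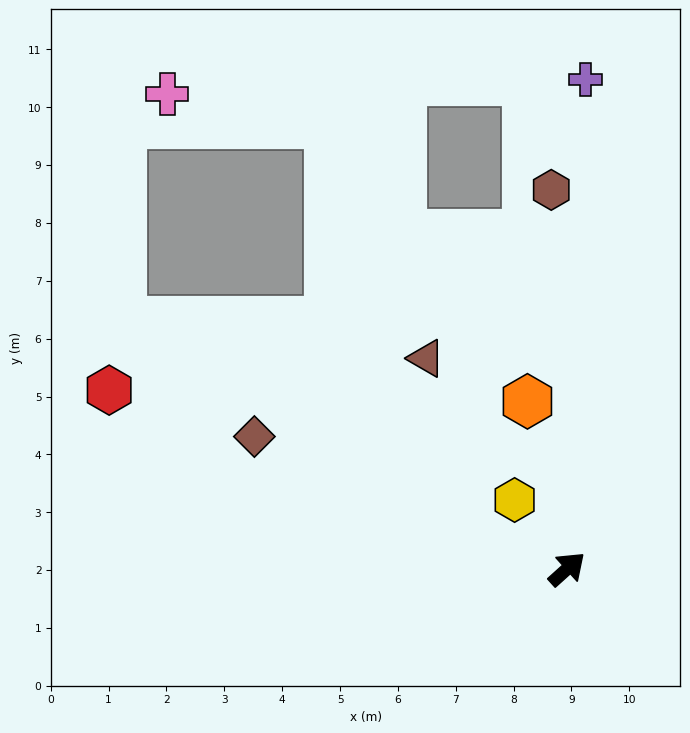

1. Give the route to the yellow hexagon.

turn left 85°, forward 1.5 m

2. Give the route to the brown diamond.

turn left 115°, forward 5.9 m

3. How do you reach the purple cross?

turn left 46°, forward 8.5 m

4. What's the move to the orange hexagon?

turn left 61°, forward 3.0 m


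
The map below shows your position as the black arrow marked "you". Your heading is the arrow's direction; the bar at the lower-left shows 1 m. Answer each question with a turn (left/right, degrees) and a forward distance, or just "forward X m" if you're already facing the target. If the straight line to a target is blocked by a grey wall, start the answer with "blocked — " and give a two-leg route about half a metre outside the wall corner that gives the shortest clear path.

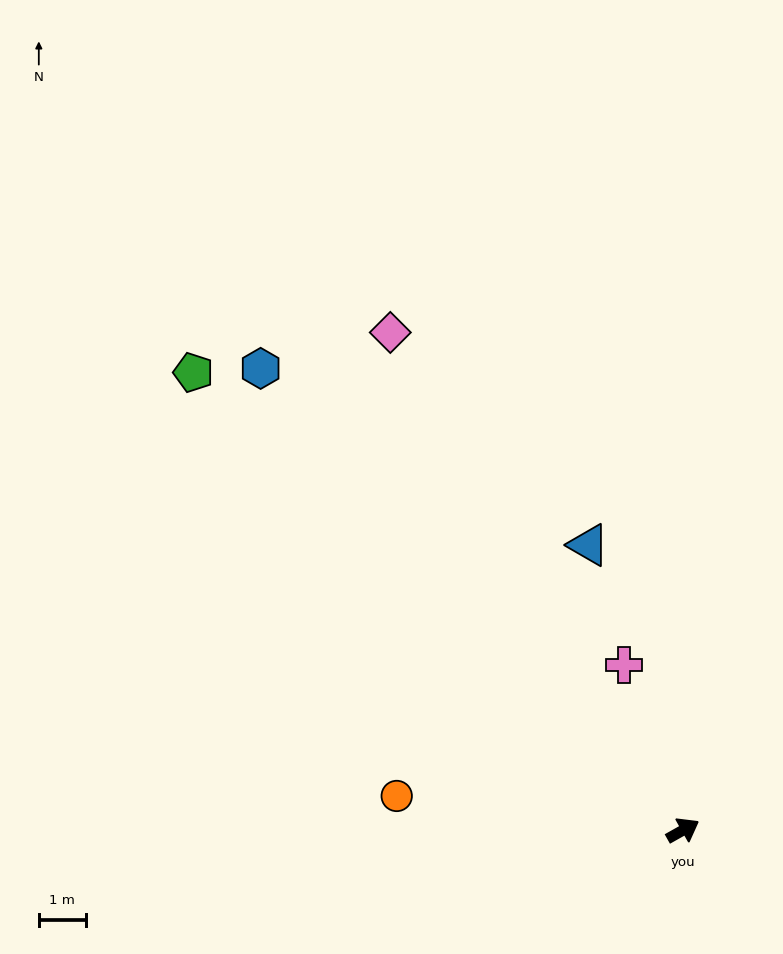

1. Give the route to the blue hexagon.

turn left 103°, forward 13.4 m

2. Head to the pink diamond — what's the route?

turn left 91°, forward 12.3 m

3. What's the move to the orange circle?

turn left 144°, forward 6.1 m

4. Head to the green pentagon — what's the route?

turn left 108°, forward 14.3 m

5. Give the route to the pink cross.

turn left 80°, forward 3.7 m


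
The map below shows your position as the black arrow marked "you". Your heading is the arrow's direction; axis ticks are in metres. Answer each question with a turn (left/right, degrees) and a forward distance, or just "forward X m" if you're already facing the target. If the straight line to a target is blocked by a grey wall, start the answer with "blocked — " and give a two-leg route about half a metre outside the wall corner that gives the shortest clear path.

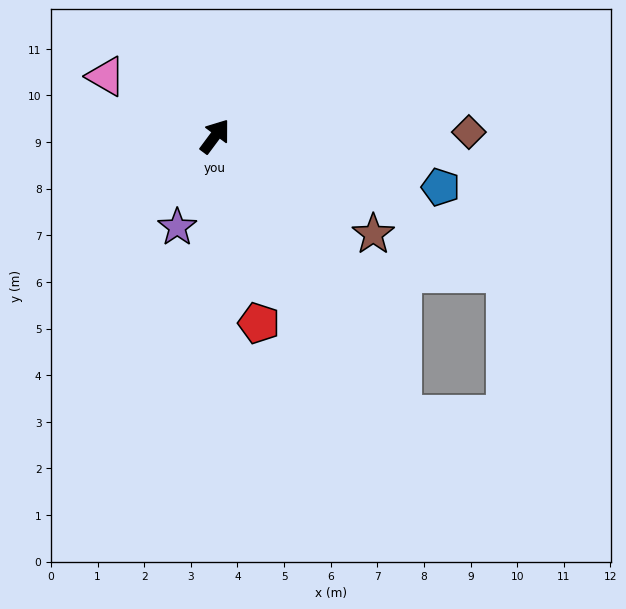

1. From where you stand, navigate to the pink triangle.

turn left 98°, forward 2.7 m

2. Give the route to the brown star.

turn right 85°, forward 4.0 m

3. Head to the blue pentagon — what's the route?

turn right 66°, forward 5.0 m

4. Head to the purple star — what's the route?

turn right 166°, forward 2.1 m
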